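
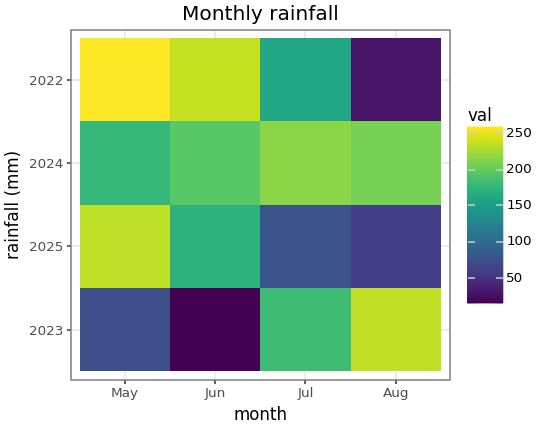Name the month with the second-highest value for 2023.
Jul

Top 3 for 2023: Aug ≈ 225, Jul ≈ 175, May ≈ 75.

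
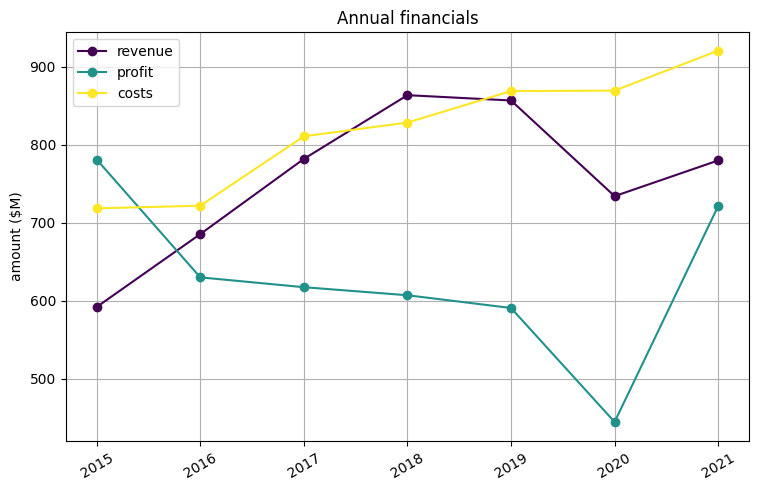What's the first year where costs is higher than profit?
2016

2015: costs ≈ 700 vs profit ≈ 800 (not yet); 2016: costs ≈ 700 vs profit ≈ 650 (first crossover).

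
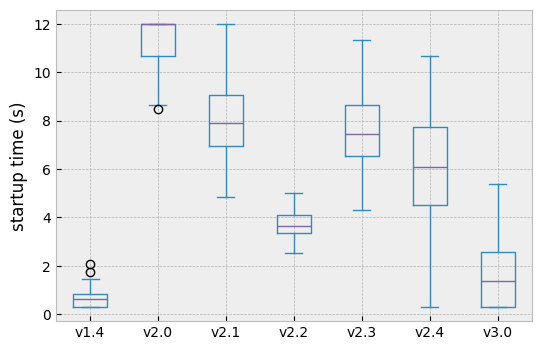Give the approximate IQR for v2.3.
≈ 2

Q3 ≈ 9, Q1 ≈ 7; IQR ≈ 2.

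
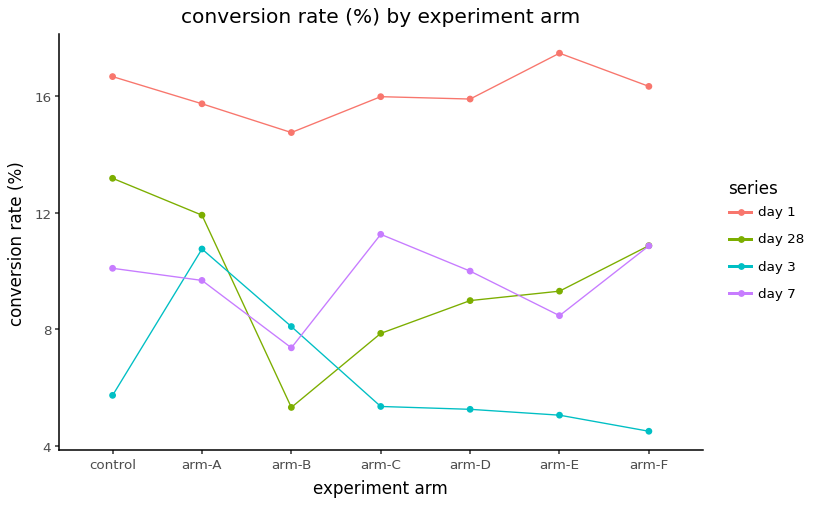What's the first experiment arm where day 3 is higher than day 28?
arm-B

arm-A: day 3 ≈ 10 vs day 28 ≈ 12 (not yet); arm-B: day 3 ≈ 8 vs day 28 ≈ 6 (first crossover).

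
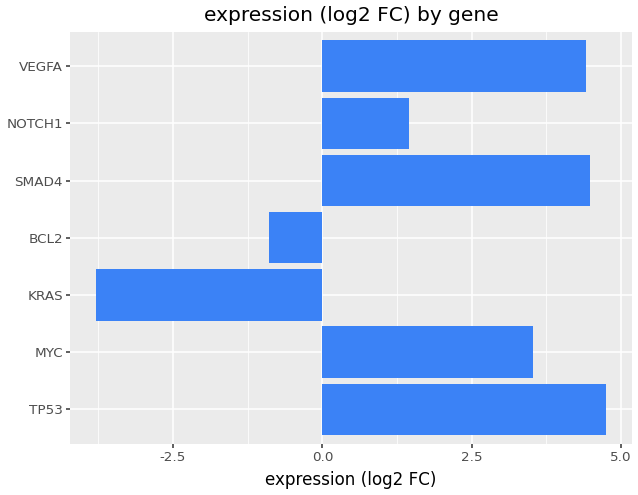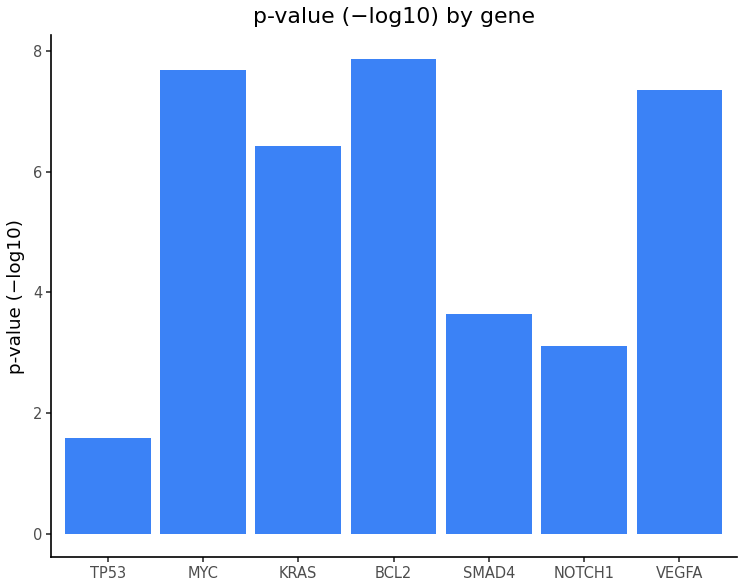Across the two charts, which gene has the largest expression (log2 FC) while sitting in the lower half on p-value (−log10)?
TP53

Chart 2 median p-value (−log10) ≈ 6; below-median genes: TP53, SMAD4, NOTCH1. Among those, TP53 has the highest expression (log2 FC) (≈ 5).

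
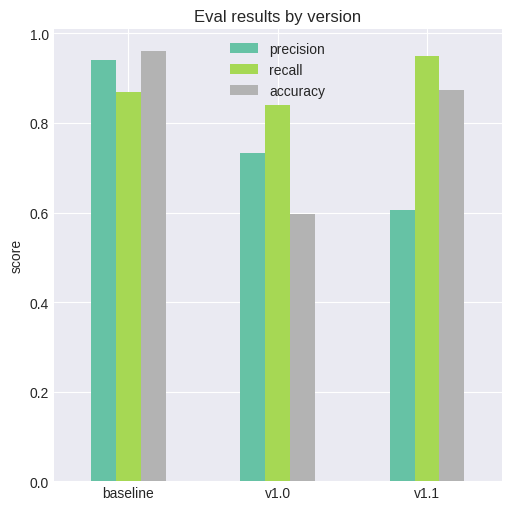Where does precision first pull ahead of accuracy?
baseline: precision ≈ 0.9 vs accuracy ≈ 1.0 (not yet); v1.0: precision ≈ 0.7 vs accuracy ≈ 0.6 (first crossover).

v1.0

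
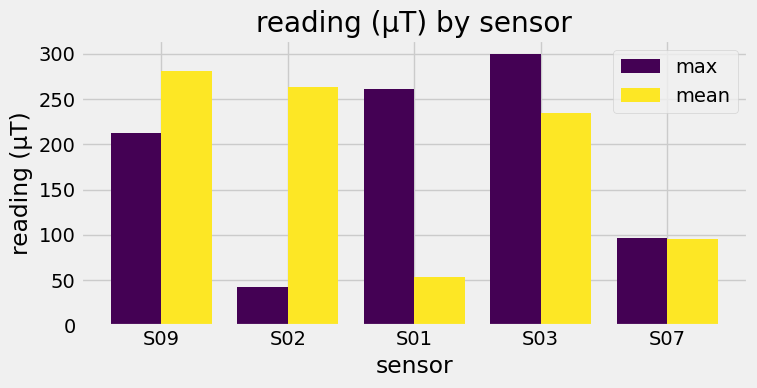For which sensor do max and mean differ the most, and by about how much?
S02: max ≈ 50, mean ≈ 275 → gap ≈ 225. Next-largest (S01) is only ≈ 200.

S02, ≈ 225 µT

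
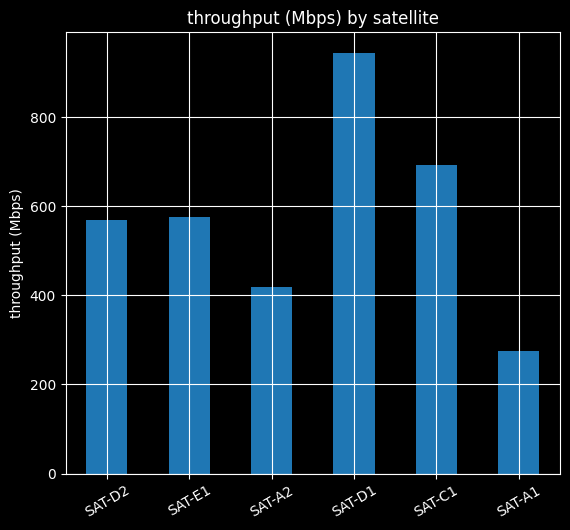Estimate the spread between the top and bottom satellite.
≈ 600

Max SAT-D1 ≈ 900, min SAT-A1 ≈ 300; range ≈ 600.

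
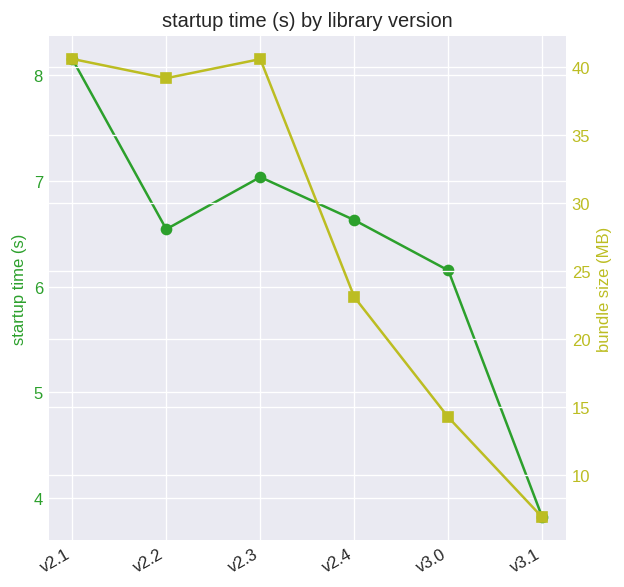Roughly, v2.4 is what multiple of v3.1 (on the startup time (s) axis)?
v2.4 ≈ 6.5, v3.1 ≈ 4.0; 6.5/4.0 ≈ 1.62.

≈ 1.62×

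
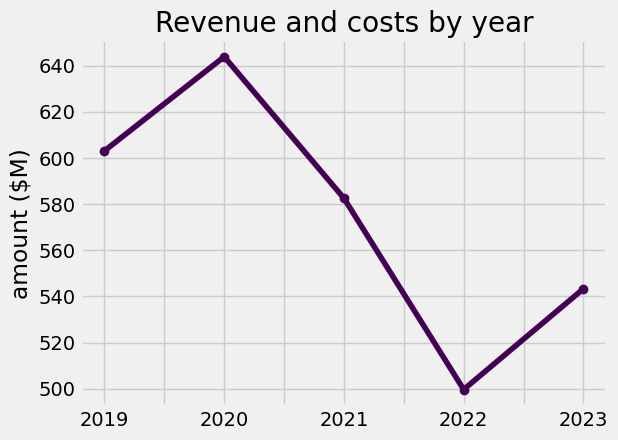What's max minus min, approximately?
Max 2020 ≈ 640, min 2022 ≈ 500; range ≈ 140.

≈ 140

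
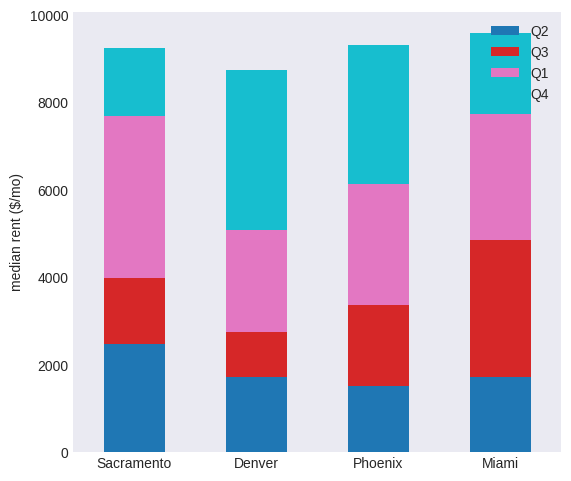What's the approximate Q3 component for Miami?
≈ 3000

Q3 top ≈ 5000, bottom ≈ 2000; segment ≈ 3000.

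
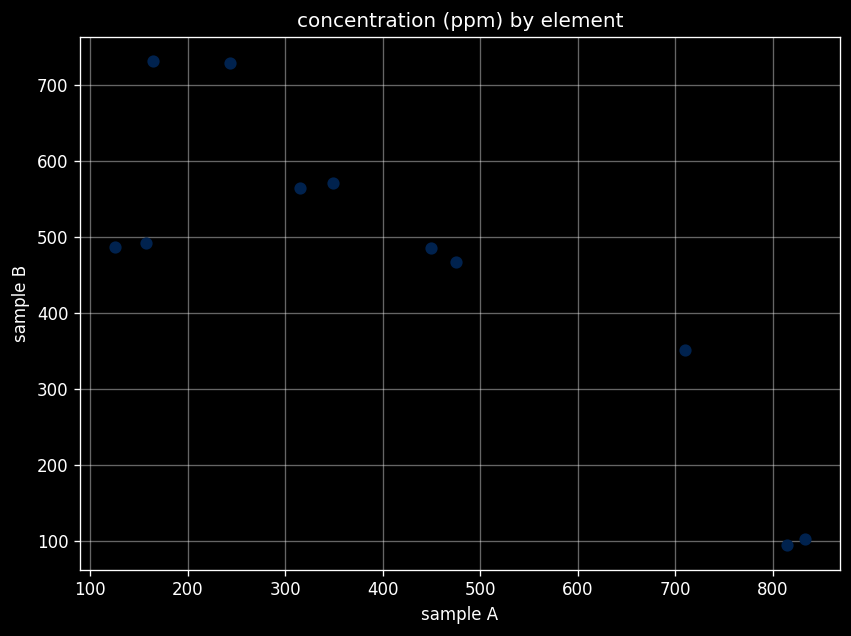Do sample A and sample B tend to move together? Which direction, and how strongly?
Points are negatively correlated; strong (|r| ≈ 0.9).

negative, strong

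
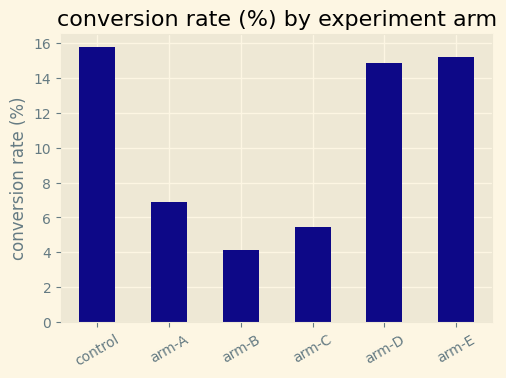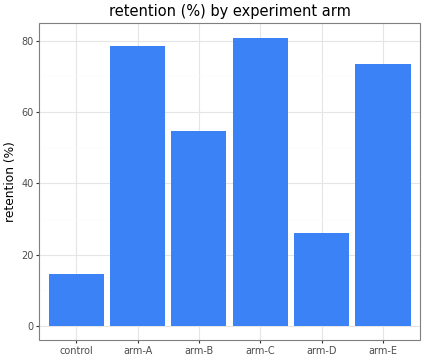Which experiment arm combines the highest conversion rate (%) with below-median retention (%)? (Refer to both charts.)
Chart 2 median retention (%) ≈ 60; below-median experiment arms: control, arm-B, arm-D. Among those, control has the highest conversion rate (%) (≈ 16).

control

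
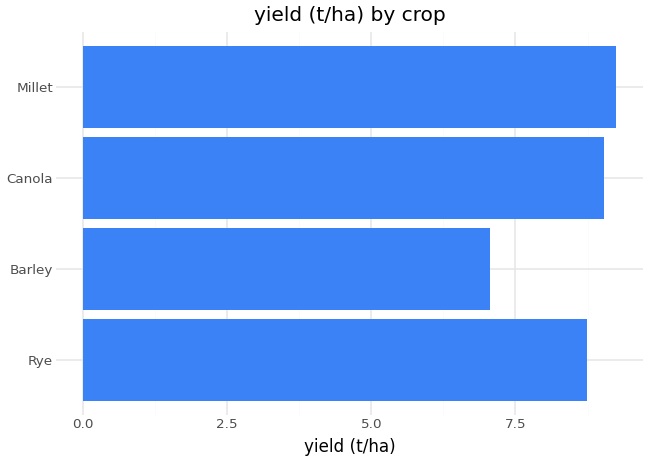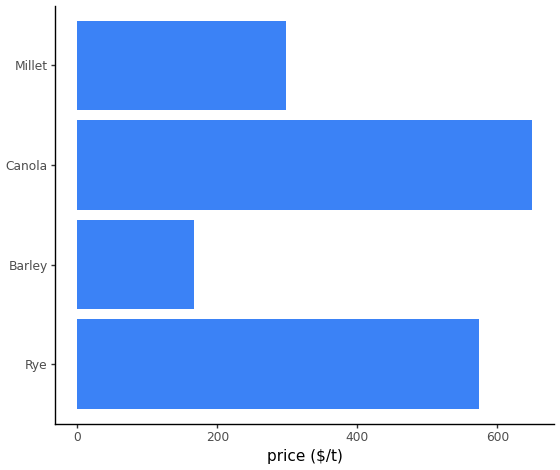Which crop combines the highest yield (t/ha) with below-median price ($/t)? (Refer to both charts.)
Millet

Chart 2 median price ($/t) ≈ 400; below-median crops: Barley, Millet. Among those, Millet has the highest yield (t/ha) (≈ 9).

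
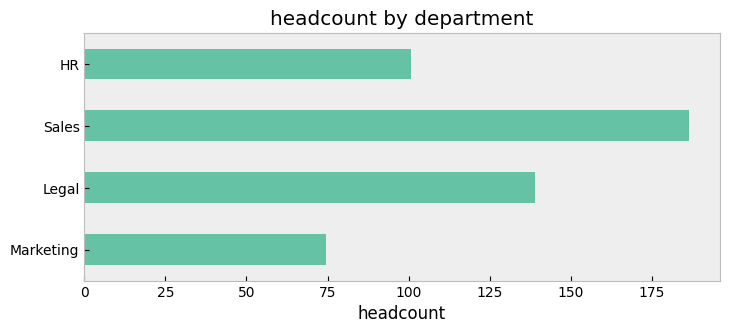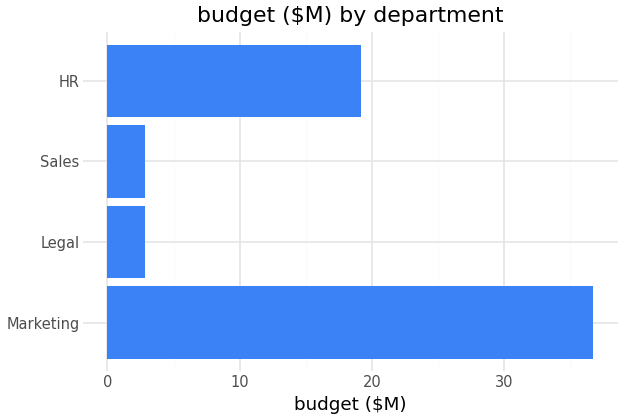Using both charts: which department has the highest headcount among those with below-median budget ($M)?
Sales

Chart 2 median budget ($M) ≈ 10; below-median departments: Legal, Sales. Among those, Sales has the highest headcount (≈ 180).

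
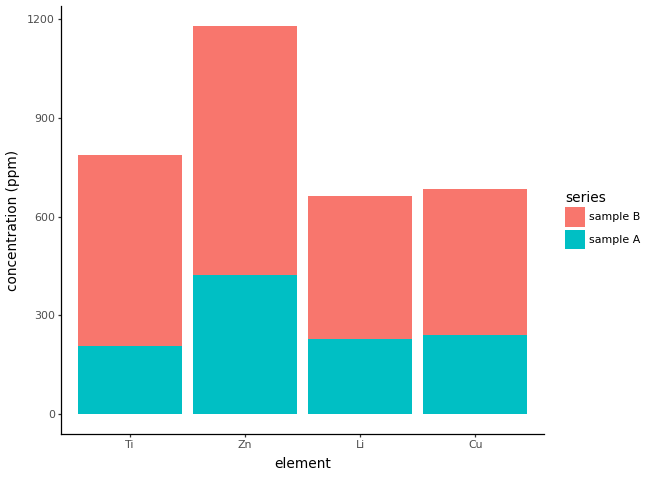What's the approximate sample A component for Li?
sample A top ≈ 200, bottom ≈ 0; segment ≈ 200.

≈ 200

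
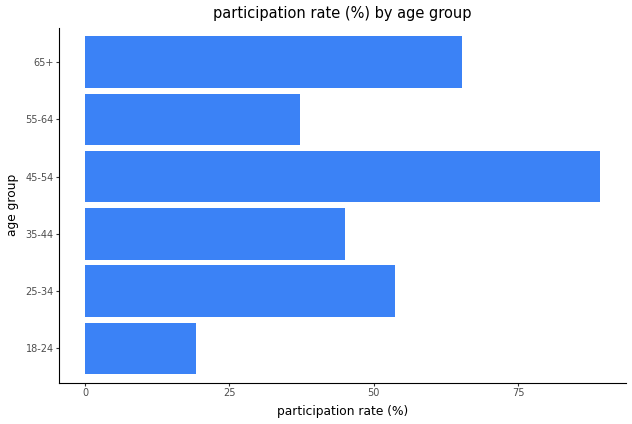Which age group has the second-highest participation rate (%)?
Top 3: 45-54 ≈ 90, 65+ ≈ 70, 25-34 ≈ 50.

65+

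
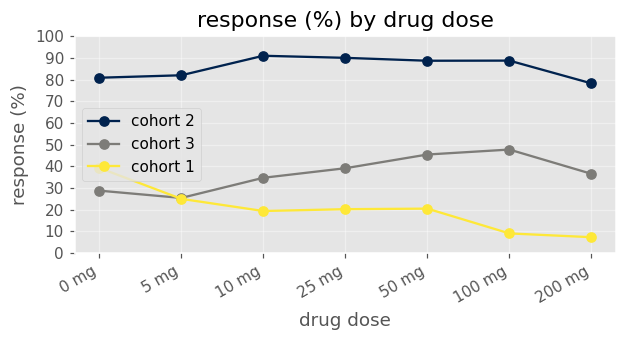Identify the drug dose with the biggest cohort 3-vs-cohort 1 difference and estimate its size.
100 mg: cohort 3 ≈ 50, cohort 1 ≈ 10 → gap ≈ 40. Next-largest (200 mg) is only ≈ 30.

100 mg, ≈ 40 %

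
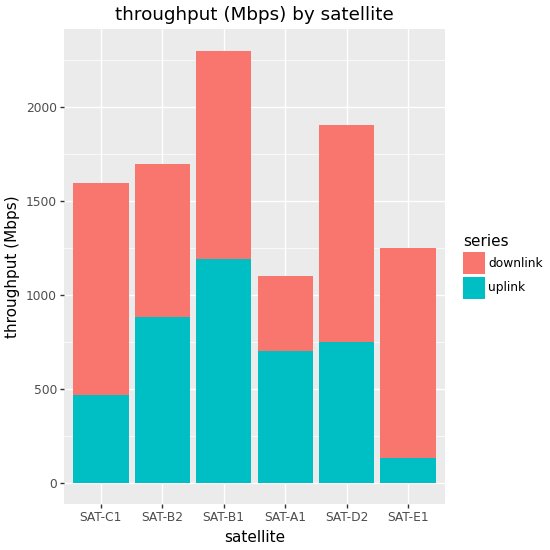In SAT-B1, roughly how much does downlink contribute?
≈ 1000

downlink top ≈ 2200, bottom ≈ 1200; segment ≈ 1000.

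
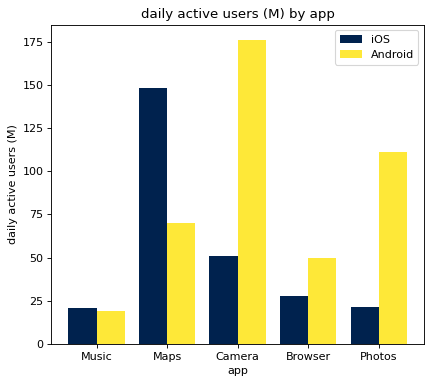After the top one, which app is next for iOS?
Camera

Top 3 for iOS: Maps ≈ 140, Camera ≈ 60, Browser ≈ 20.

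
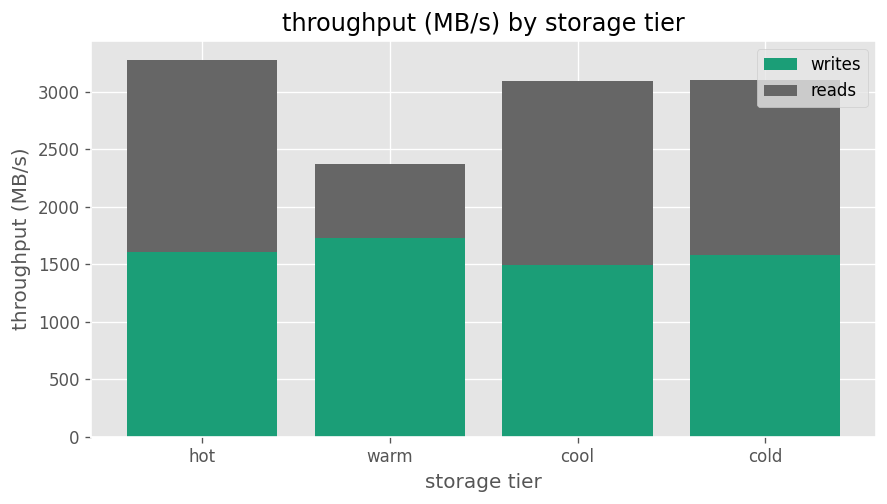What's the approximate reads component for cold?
reads top ≈ 3000, bottom ≈ 1500; segment ≈ 1500.

≈ 1500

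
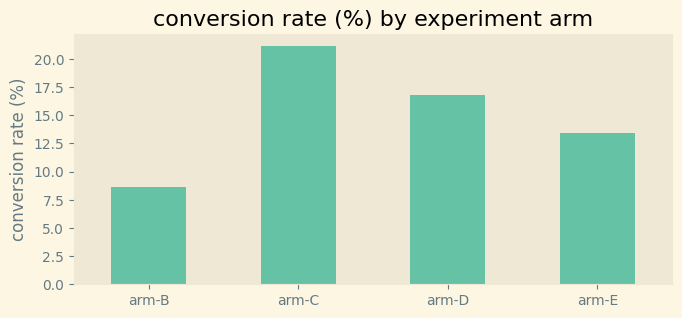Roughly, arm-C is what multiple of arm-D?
≈ 1.38×

arm-C ≈ 22, arm-D ≈ 16; 22/16 ≈ 1.38.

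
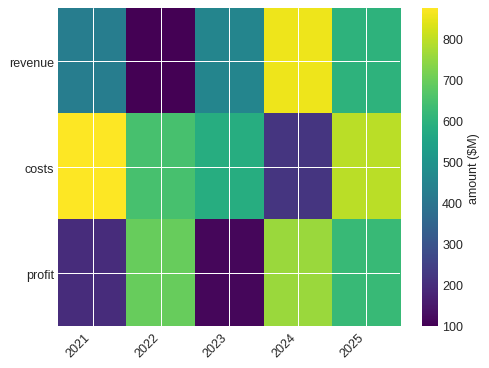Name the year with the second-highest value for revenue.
2025

Top 3 for revenue: 2024 ≈ 900, 2025 ≈ 600, 2023 ≈ 500.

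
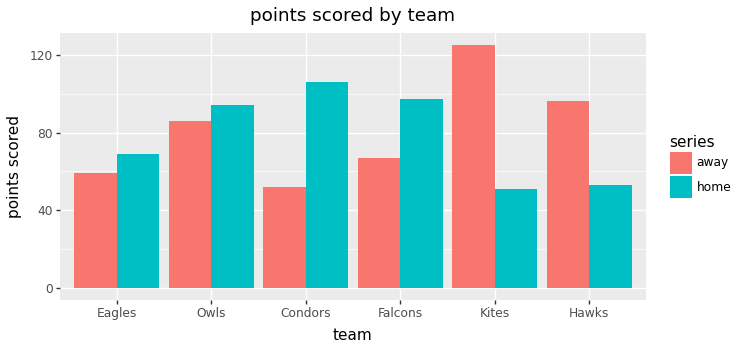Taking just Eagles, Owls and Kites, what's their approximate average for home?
≈ 73

(60 + 100 + 60) / 3 ≈ 73.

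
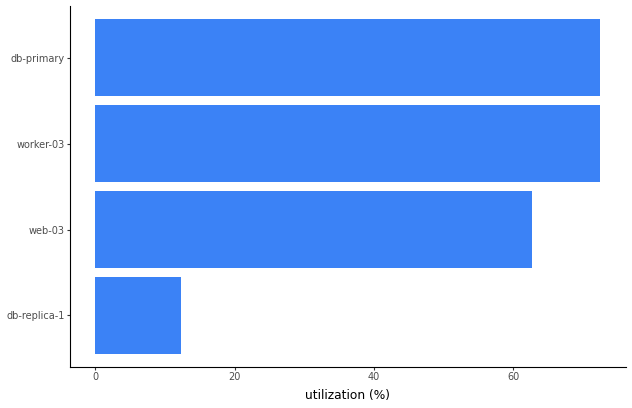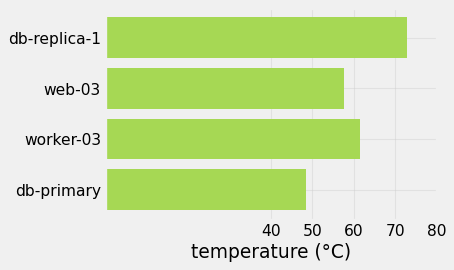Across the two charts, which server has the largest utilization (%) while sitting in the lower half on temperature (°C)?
db-primary

Chart 2 median temperature (°C) ≈ 60; below-median servers: web-03, db-primary. Among those, db-primary has the highest utilization (%) (≈ 70).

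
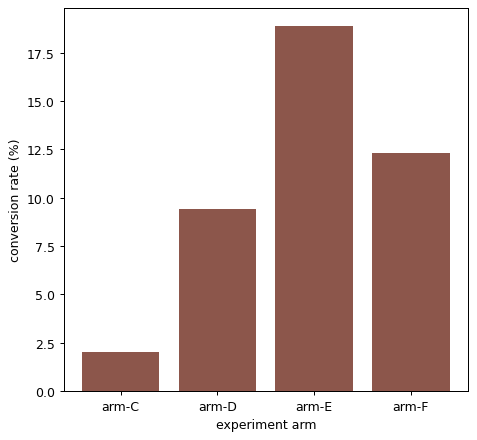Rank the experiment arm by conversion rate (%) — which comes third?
Top 4: arm-E ≈ 18, arm-F ≈ 12, arm-D ≈ 10, arm-C ≈ 2.

arm-D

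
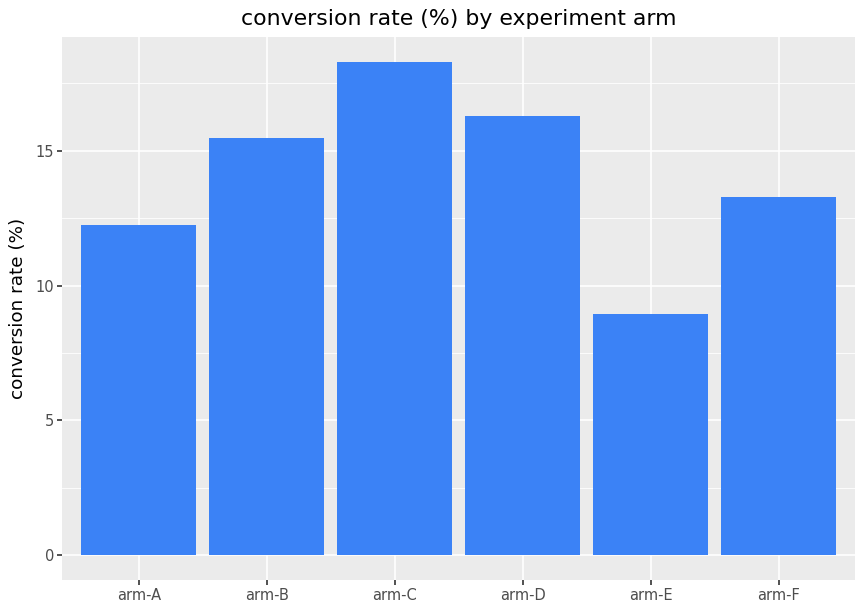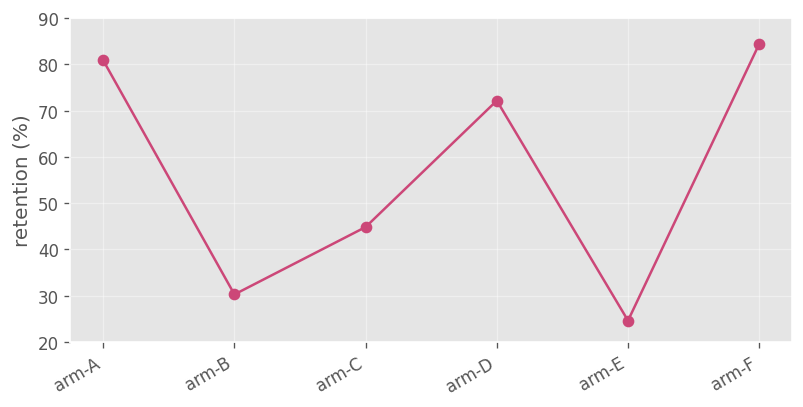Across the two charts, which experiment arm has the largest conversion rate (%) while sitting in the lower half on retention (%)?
arm-C

Chart 2 median retention (%) ≈ 60; below-median experiment arms: arm-B, arm-C, arm-E. Among those, arm-C has the highest conversion rate (%) (≈ 18).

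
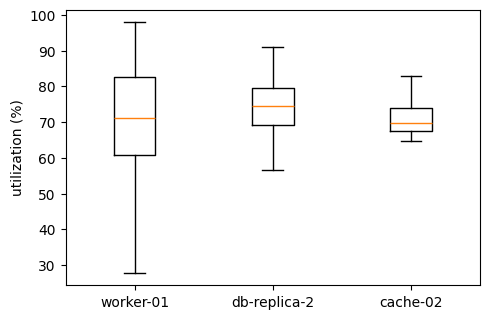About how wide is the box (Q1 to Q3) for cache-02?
≈ 6.5

Q3 ≈ 74.0, Q1 ≈ 67.5; IQR ≈ 6.5.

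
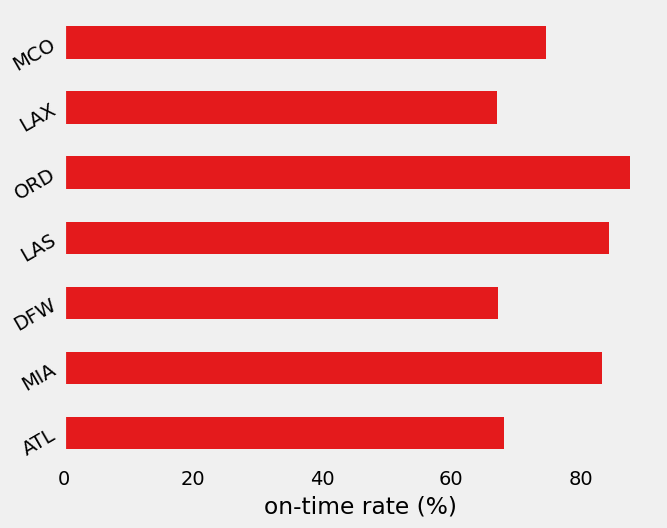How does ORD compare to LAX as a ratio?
≈ 1.29×

ORD ≈ 90, LAX ≈ 70; 90/70 ≈ 1.29.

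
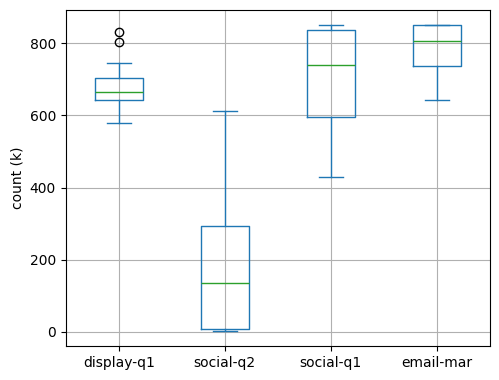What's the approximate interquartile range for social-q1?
≈ 200

Q3 ≈ 800, Q1 ≈ 600; IQR ≈ 200.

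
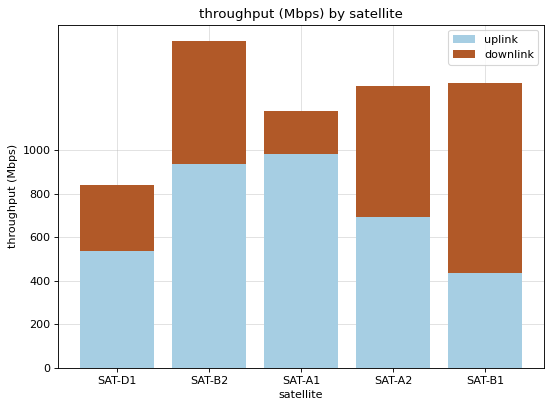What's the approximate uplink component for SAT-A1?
uplink top ≈ 1000, bottom ≈ 0; segment ≈ 1000.

≈ 1000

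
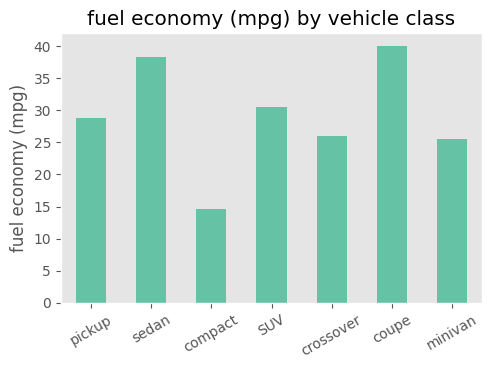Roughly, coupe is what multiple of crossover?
≈ 1.6×

coupe ≈ 40, crossover ≈ 25; 40/25 ≈ 1.6.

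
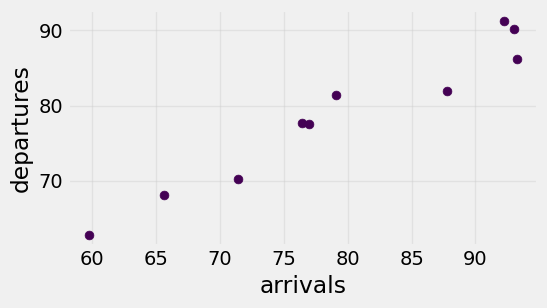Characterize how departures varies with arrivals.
Points are positively correlated; strong (|r| ≈ 1.0).

positive, strong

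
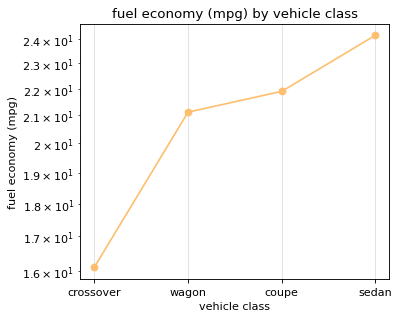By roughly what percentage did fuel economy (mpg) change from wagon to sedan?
≈ +14.3%

wagon ≈ 21, sedan ≈ 24; (24 − 21) / 21 ≈ +14.3%.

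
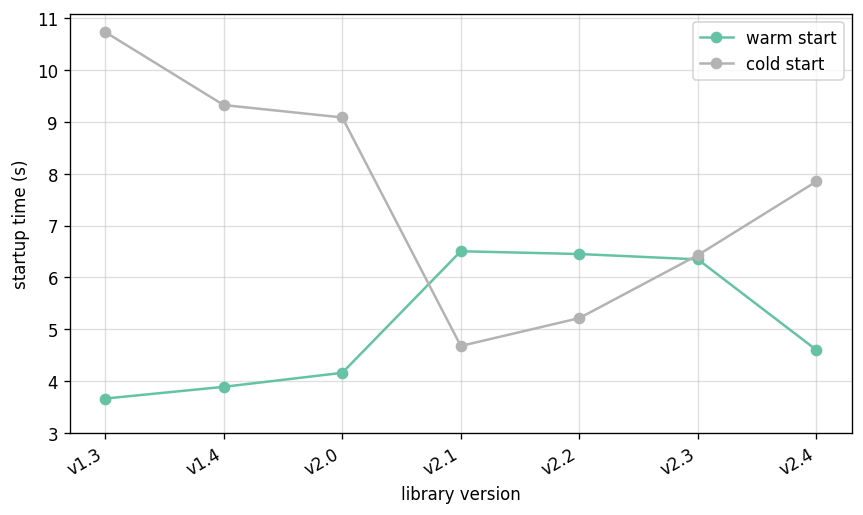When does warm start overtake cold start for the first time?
v2.0: warm start ≈ 4 vs cold start ≈ 9 (not yet); v2.1: warm start ≈ 7 vs cold start ≈ 5 (first crossover).

v2.1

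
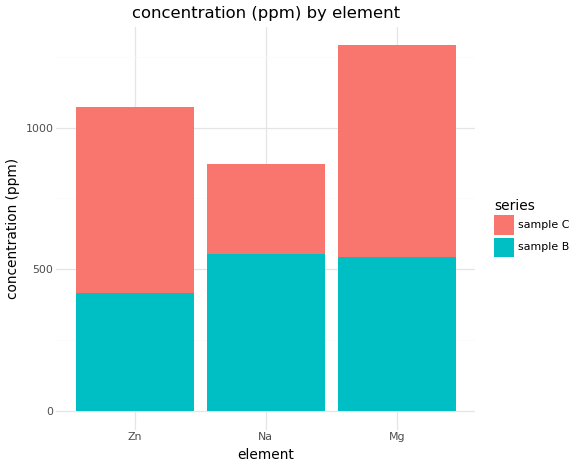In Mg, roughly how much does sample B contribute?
≈ 600

sample B top ≈ 600, bottom ≈ 0; segment ≈ 600.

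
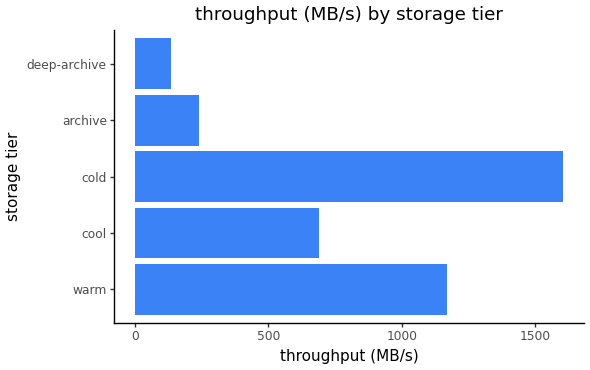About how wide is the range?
Max cold ≈ 1600, min deep-archive ≈ 200; range ≈ 1400.

≈ 1400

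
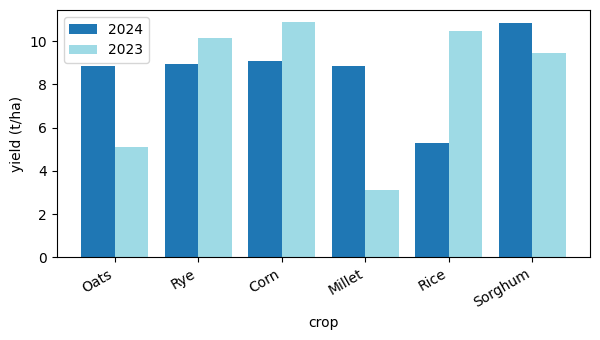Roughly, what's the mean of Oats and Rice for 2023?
(5 + 10) / 2 ≈ 8.

≈ 8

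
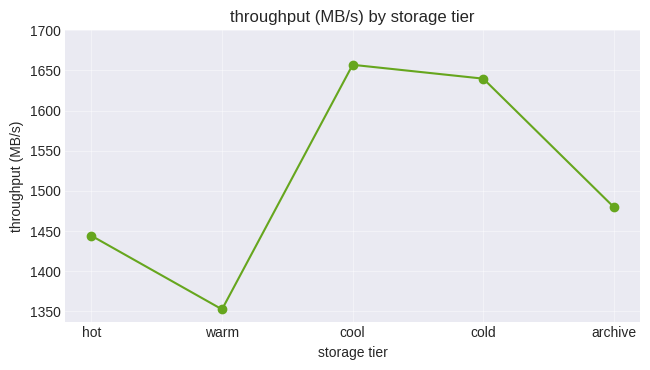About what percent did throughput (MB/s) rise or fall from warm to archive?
≈ +11.1%

warm ≈ 1350, archive ≈ 1500; (1500 − 1350) / 1350 ≈ +11.1%.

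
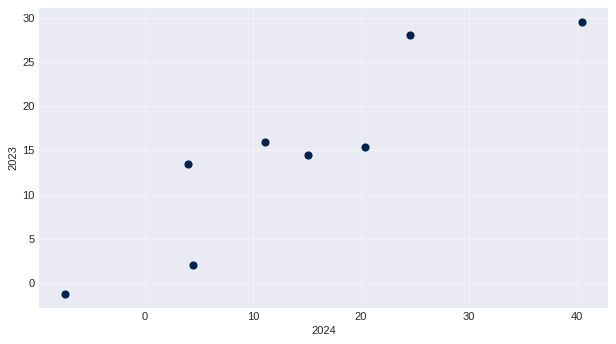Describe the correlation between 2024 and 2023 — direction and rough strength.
positive, strong

Points are positively correlated; strong (|r| ≈ 0.9).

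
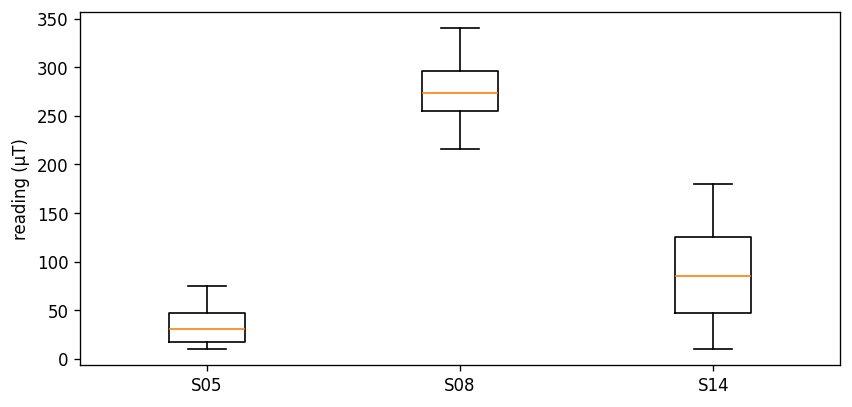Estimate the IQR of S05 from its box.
Q3 ≈ 50, Q1 ≈ 25; IQR ≈ 25.

≈ 25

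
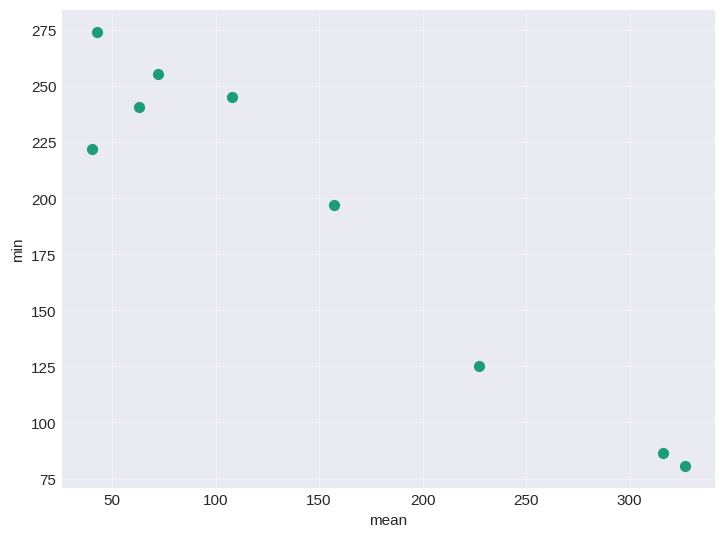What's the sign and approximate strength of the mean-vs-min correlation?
Points are negatively correlated; strong (|r| ≈ 1.0).

negative, strong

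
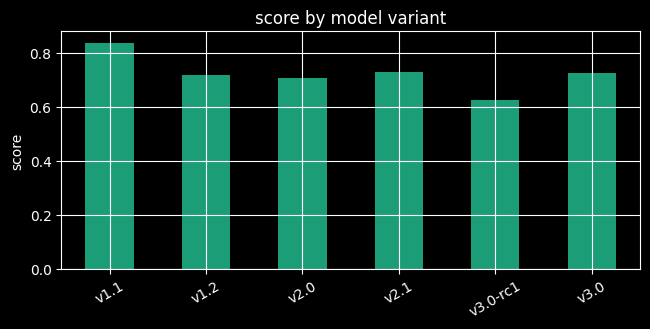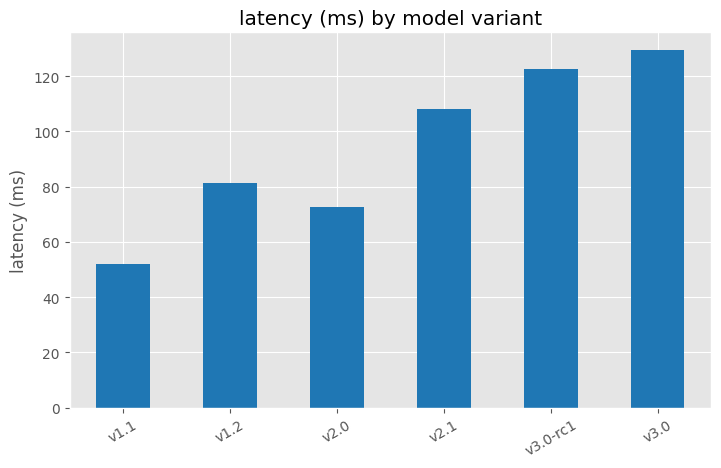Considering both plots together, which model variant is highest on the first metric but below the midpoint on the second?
Chart 2 median latency (ms) ≈ 100; below-median model variants: v1.1, v1.2, v2.0. Among those, v1.1 has the highest score (≈ 0.8).

v1.1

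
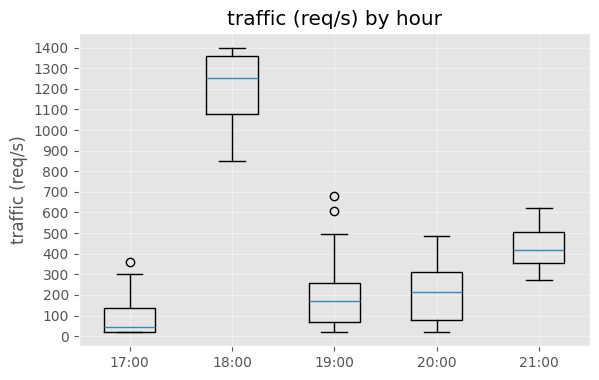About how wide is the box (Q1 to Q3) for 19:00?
≈ 200

Q3 ≈ 300, Q1 ≈ 100; IQR ≈ 200.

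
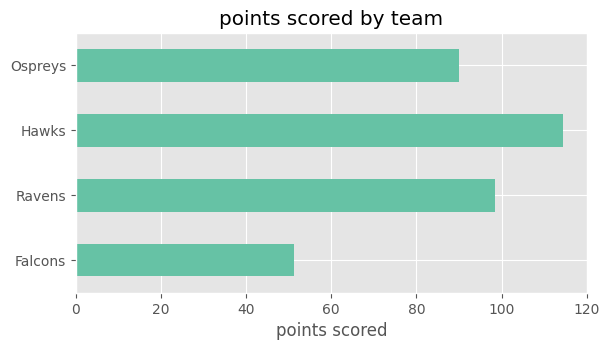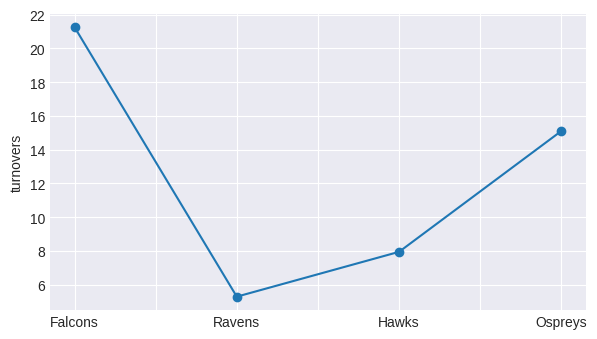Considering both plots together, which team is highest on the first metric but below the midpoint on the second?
Hawks

Chart 2 median turnovers ≈ 12; below-median teams: Ravens, Hawks. Among those, Hawks has the highest points scored (≈ 120).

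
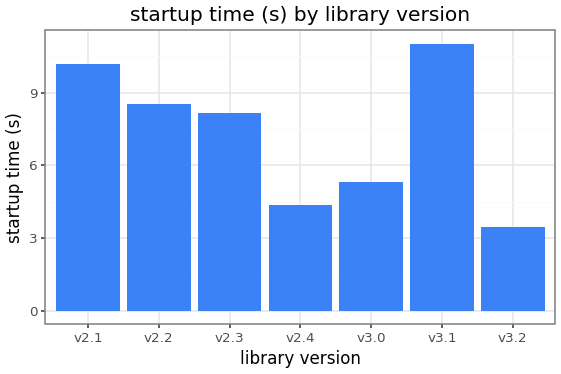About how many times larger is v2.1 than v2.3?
≈ 1.25×

v2.1 ≈ 10, v2.3 ≈ 8; 10/8 ≈ 1.25.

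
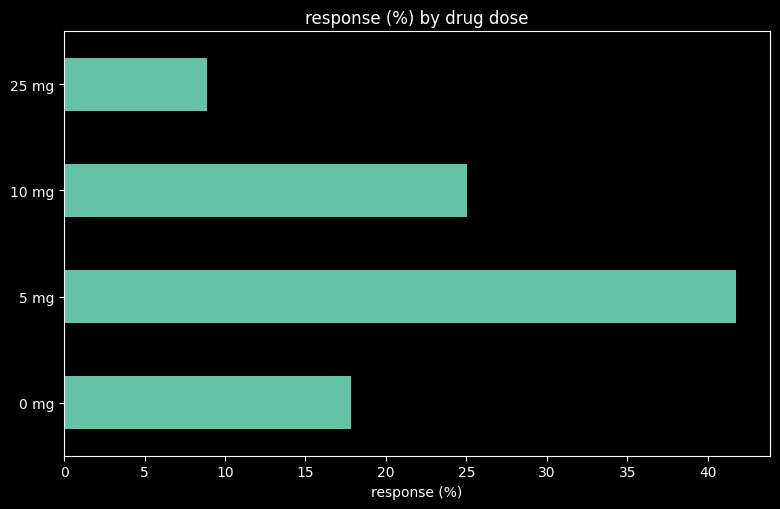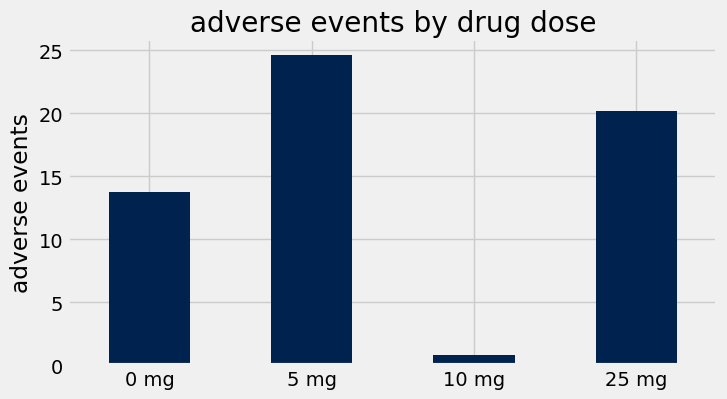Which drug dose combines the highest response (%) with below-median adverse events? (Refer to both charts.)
10 mg

Chart 2 median adverse events ≈ 15; below-median drug doses: 0 mg, 10 mg. Among those, 10 mg has the highest response (%) (≈ 25).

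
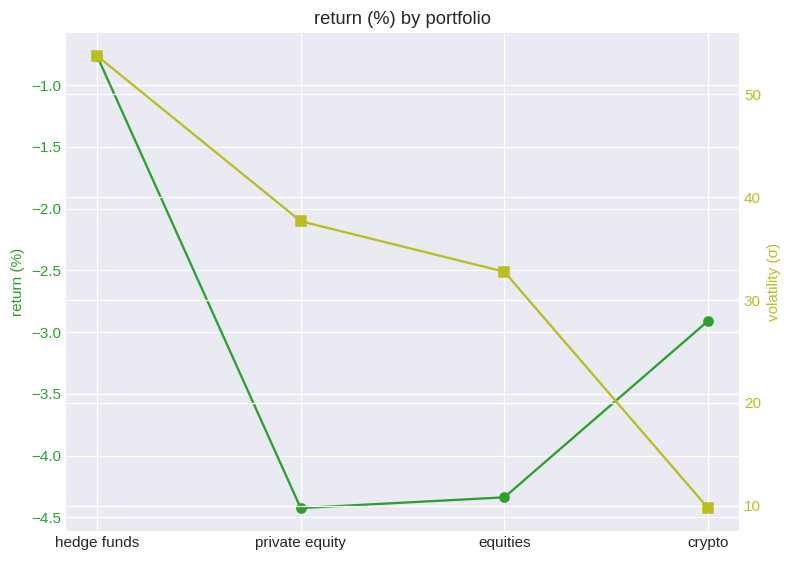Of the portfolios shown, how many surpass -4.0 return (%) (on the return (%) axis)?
Above -4.0: hedge funds, crypto.

2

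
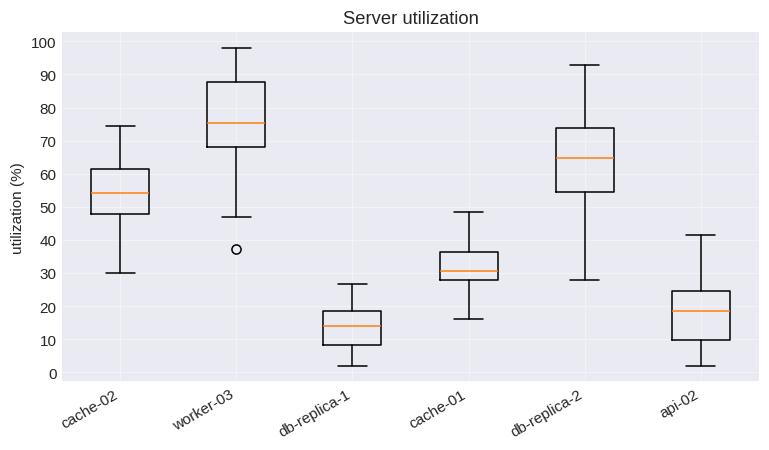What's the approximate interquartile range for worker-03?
≈ 20

Q3 ≈ 90, Q1 ≈ 70; IQR ≈ 20.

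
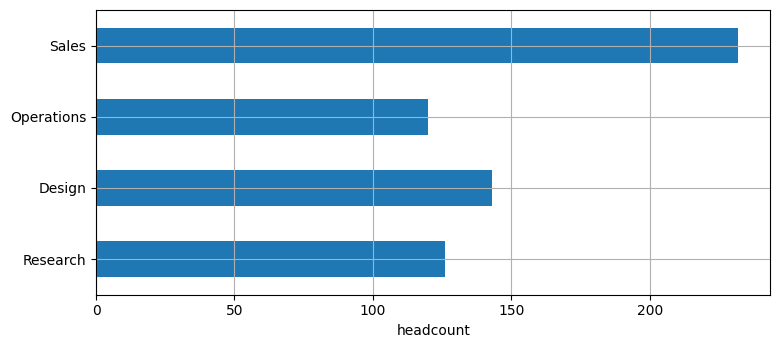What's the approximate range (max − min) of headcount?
Max Sales ≈ 240, min Operations ≈ 120; range ≈ 120.

≈ 120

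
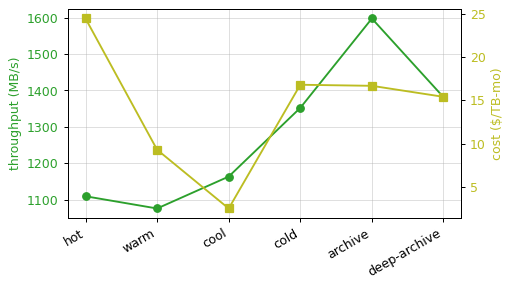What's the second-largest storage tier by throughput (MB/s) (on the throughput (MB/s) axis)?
deep-archive

Top 3 (on the throughput (MB/s) axis): archive ≈ 1600, deep-archive ≈ 1400, cold ≈ 1350.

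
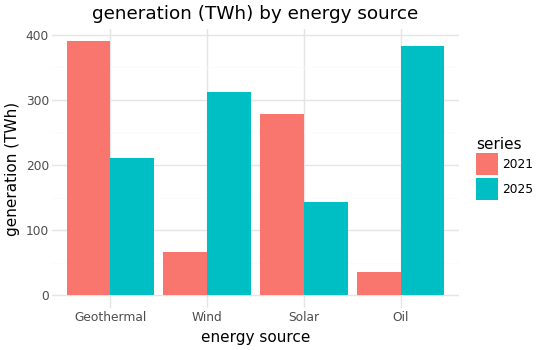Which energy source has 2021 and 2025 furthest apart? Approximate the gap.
Oil: 2021 ≈ 50, 2025 ≈ 400 → gap ≈ 350. Next-largest (Wind) is only ≈ 250.

Oil, ≈ 350 TWh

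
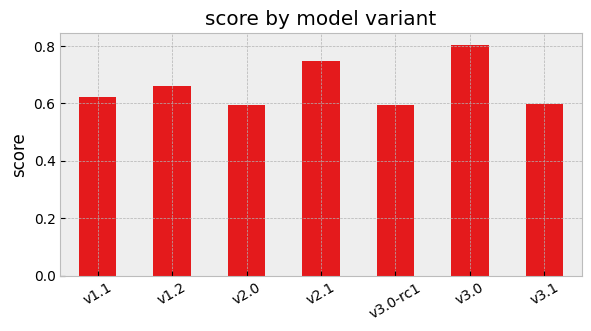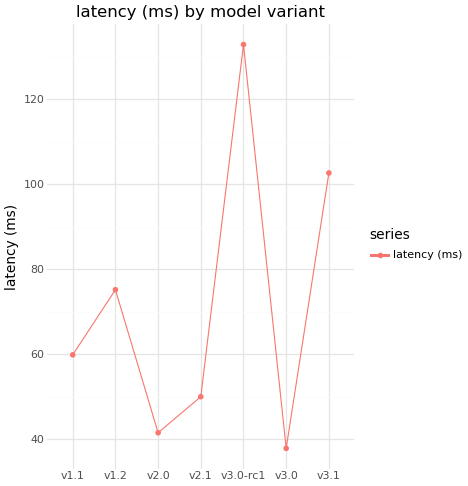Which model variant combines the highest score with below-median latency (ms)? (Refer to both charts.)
v3.0

Chart 2 median latency (ms) ≈ 60; below-median model variants: v2.0, v2.1, v3.0. Among those, v3.0 has the highest score (≈ 0.8).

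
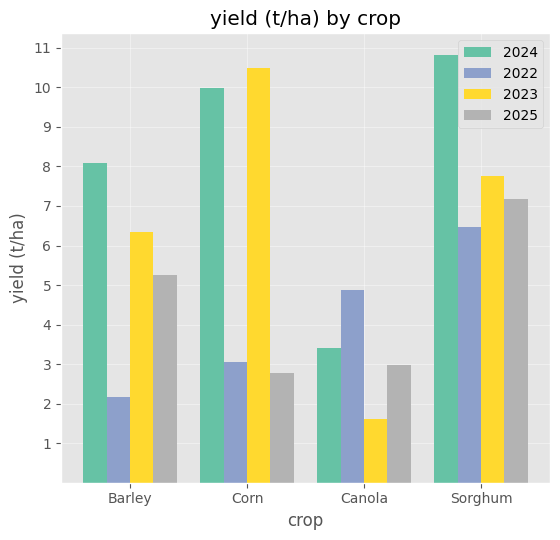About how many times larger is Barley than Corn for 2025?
≈ 1.67×

Barley ≈ 5, Corn ≈ 3; 5/3 ≈ 1.67.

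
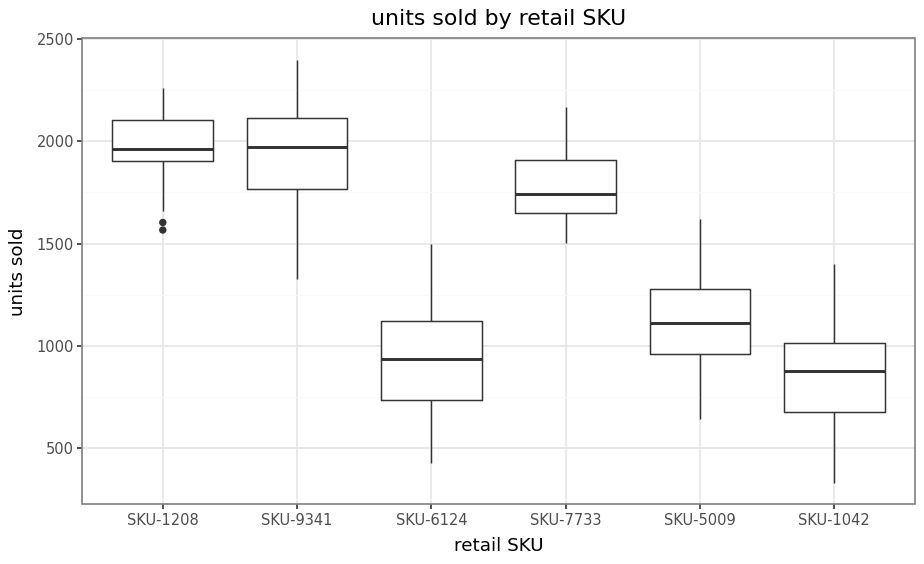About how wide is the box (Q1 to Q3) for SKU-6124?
Q3 ≈ 1200, Q1 ≈ 800; IQR ≈ 400.

≈ 400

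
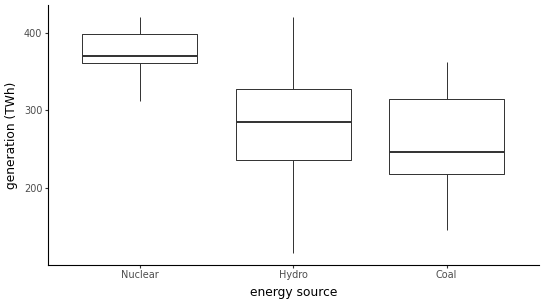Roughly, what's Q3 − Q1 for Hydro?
Q3 ≈ 330, Q1 ≈ 240; IQR ≈ 90.

≈ 90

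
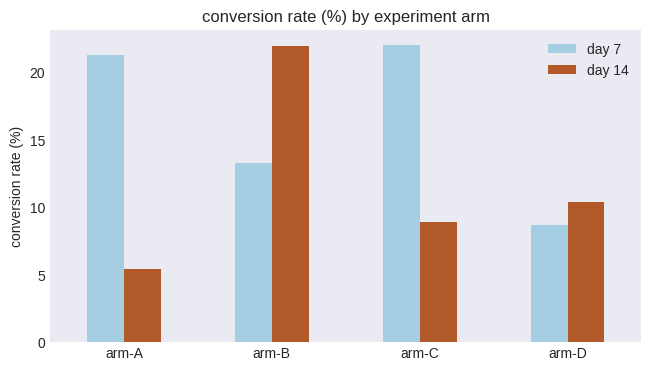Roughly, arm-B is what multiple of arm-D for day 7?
≈ 1.75×

arm-B ≈ 14, arm-D ≈ 8; 14/8 ≈ 1.75.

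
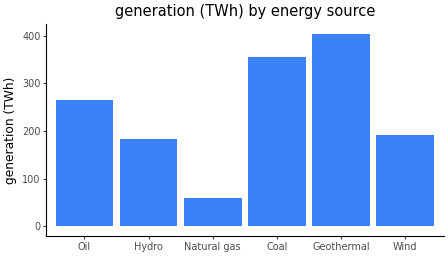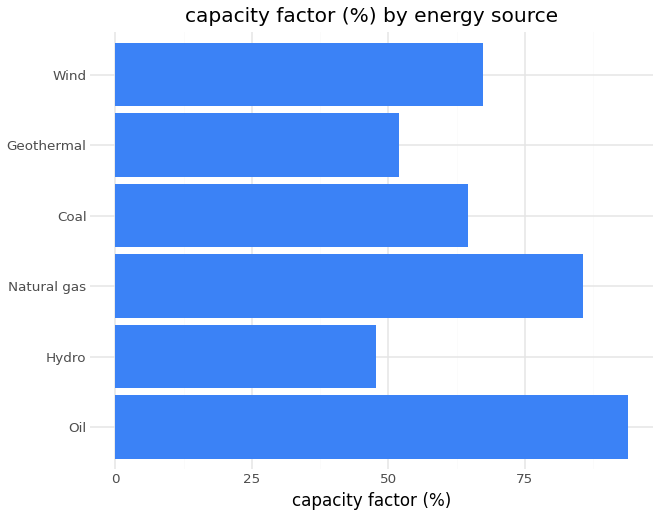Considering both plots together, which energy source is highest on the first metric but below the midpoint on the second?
Chart 2 median capacity factor (%) ≈ 70; below-median energy sources: Hydro, Coal, Geothermal. Among those, Geothermal has the highest generation (TWh) (≈ 400).

Geothermal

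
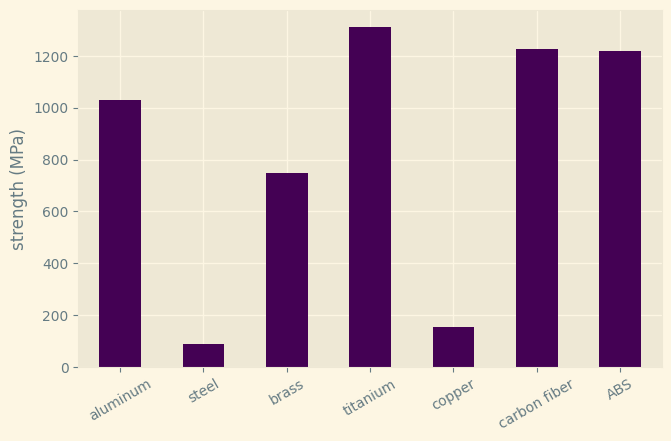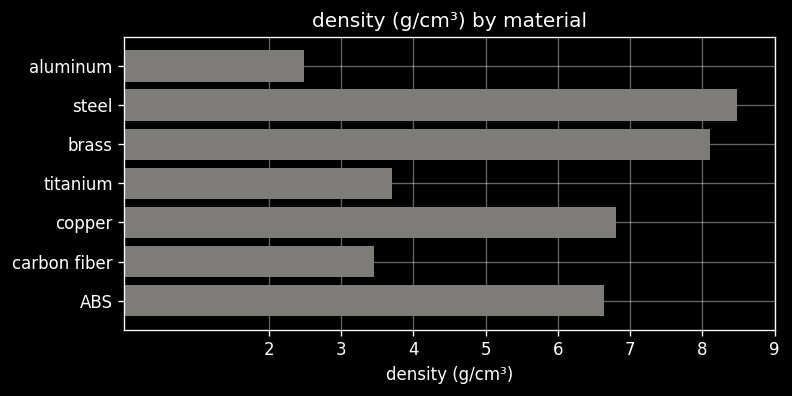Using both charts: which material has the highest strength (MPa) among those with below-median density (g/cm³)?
Chart 2 median density (g/cm³) ≈ 7; below-median materials: aluminum, titanium, carbon fiber. Among those, titanium has the highest strength (MPa) (≈ 1400).

titanium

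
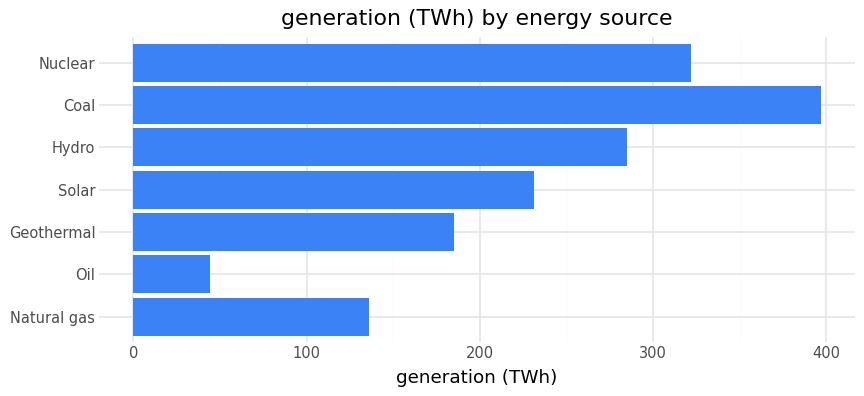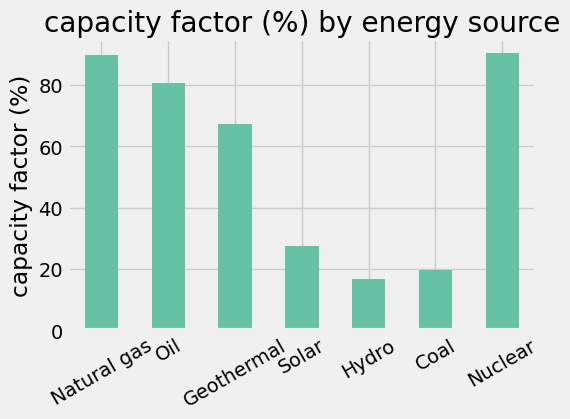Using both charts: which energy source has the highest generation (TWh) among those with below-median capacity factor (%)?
Coal

Chart 2 median capacity factor (%) ≈ 70; below-median energy sources: Solar, Hydro, Coal. Among those, Coal has the highest generation (TWh) (≈ 400).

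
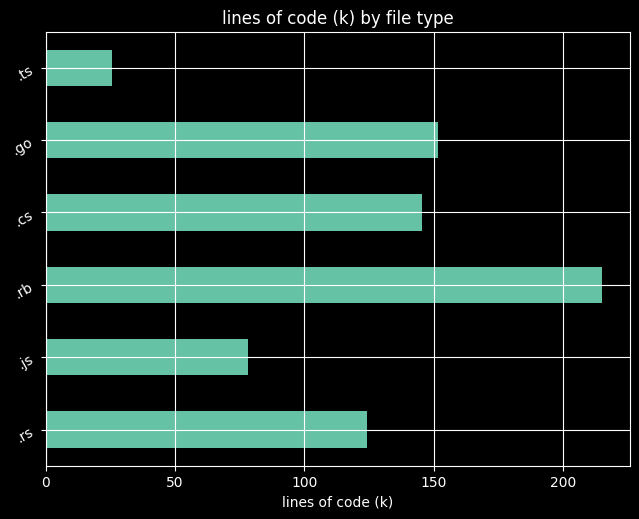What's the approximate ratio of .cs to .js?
≈ 1.75×

.cs ≈ 140, .js ≈ 80; 140/80 ≈ 1.75.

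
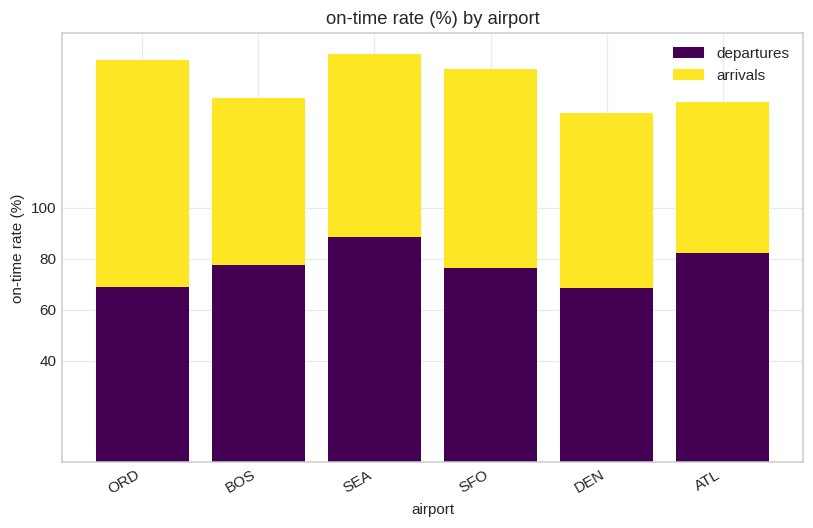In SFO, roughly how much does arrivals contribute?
arrivals top ≈ 160, bottom ≈ 80; segment ≈ 80.

≈ 80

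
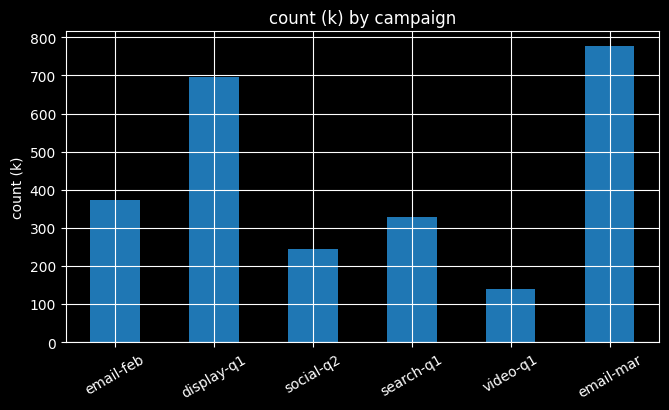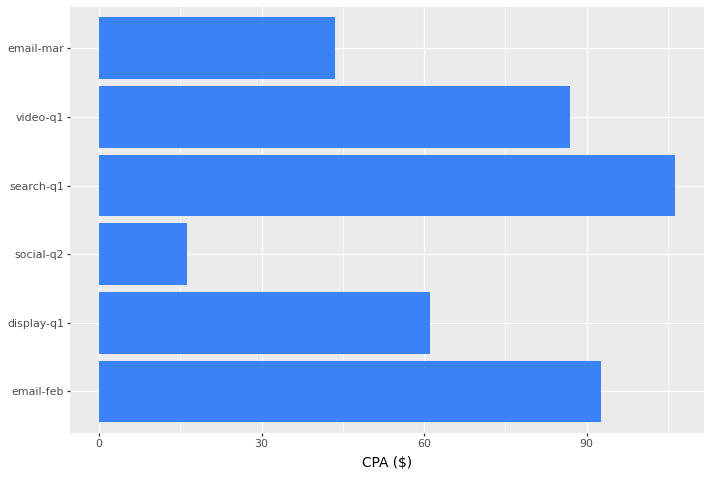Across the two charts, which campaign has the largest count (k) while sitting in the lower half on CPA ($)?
email-mar

Chart 2 median CPA ($) ≈ 70; below-median campaigns: display-q1, social-q2, email-mar. Among those, email-mar has the highest count (k) (≈ 800).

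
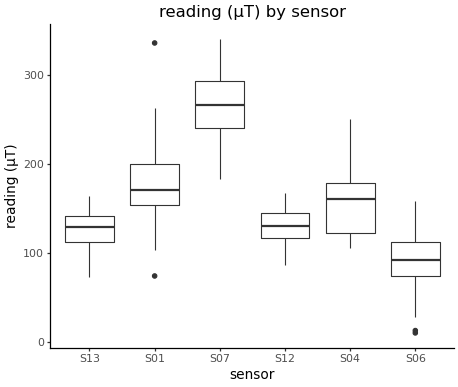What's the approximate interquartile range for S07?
≈ 60

Q3 ≈ 300, Q1 ≈ 240; IQR ≈ 60.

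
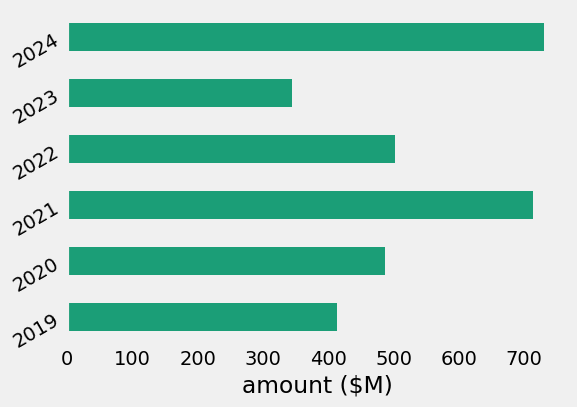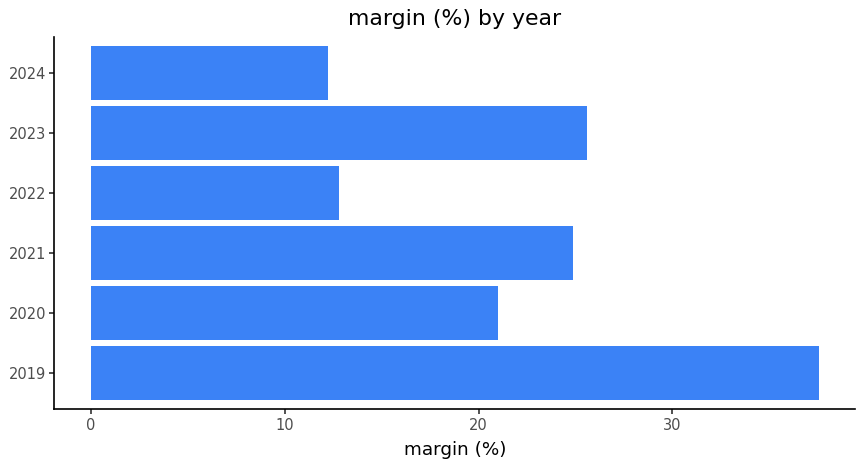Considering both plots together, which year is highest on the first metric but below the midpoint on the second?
2024

Chart 2 median margin (%) ≈ 25; below-median years: 2020, 2022, 2024. Among those, 2024 has the highest amount ($M) (≈ 700).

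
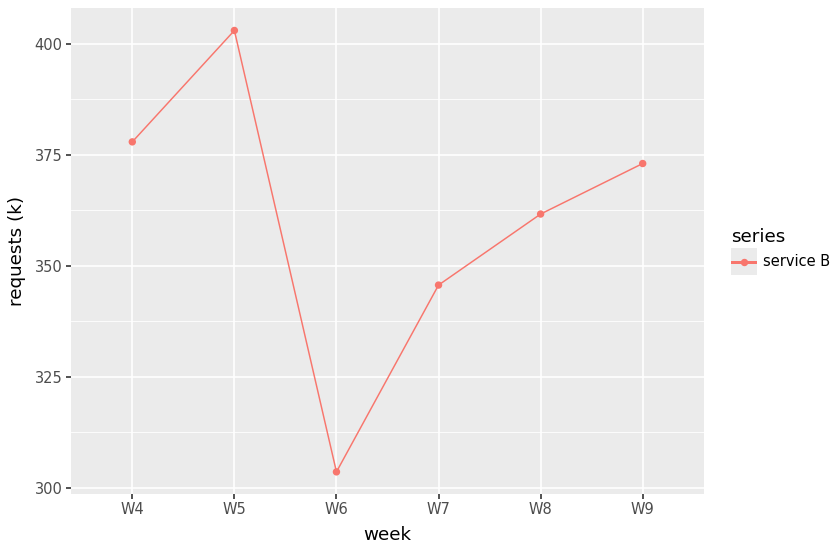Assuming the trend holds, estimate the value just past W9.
Last three: 350, 360, 370 → slope ≈ 10/step → next ≈ 380.

≈ 380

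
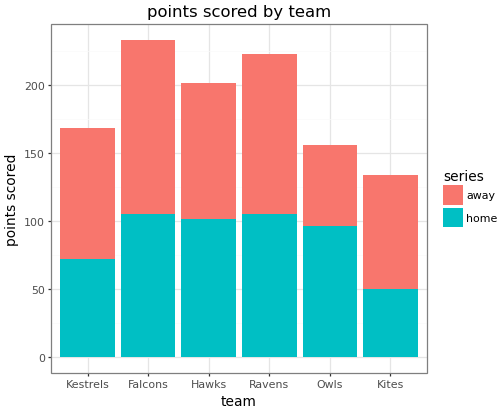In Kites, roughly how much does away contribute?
away top ≈ 140, bottom ≈ 40; segment ≈ 100.

≈ 100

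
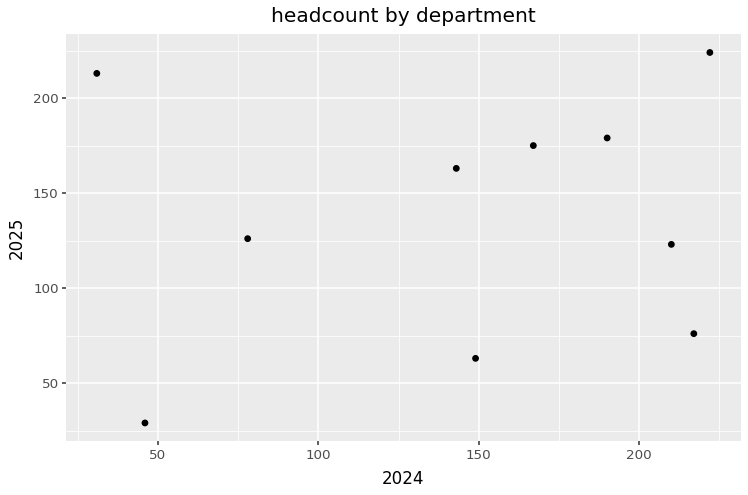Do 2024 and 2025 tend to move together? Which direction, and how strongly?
Points are roughly uncorrelated; weak (|r| ≈ 0.2).

no clear correlation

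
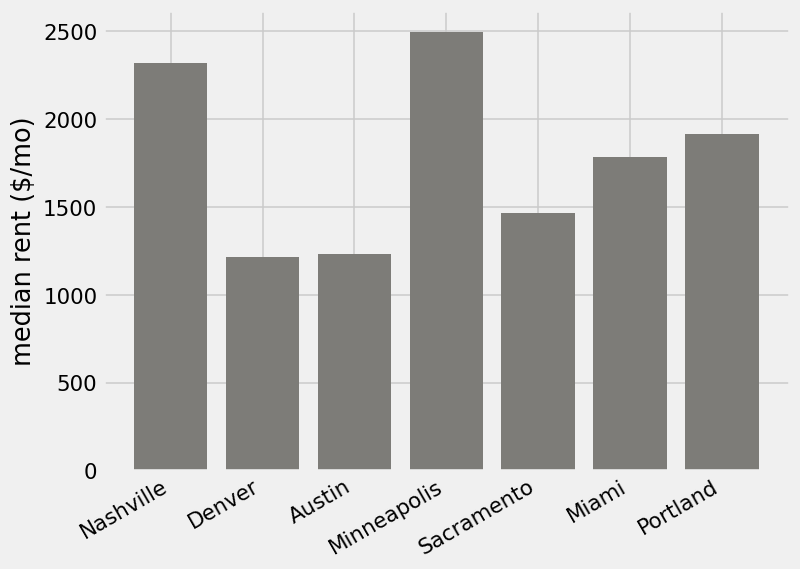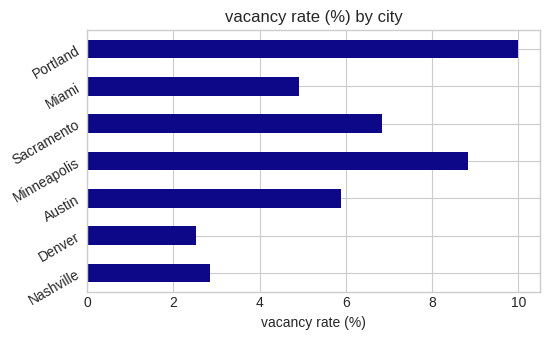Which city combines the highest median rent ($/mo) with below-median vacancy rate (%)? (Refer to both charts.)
Chart 2 median vacancy rate (%) ≈ 6; below-median cities: Nashville, Denver, Miami. Among those, Nashville has the highest median rent ($/mo) (≈ 2500).

Nashville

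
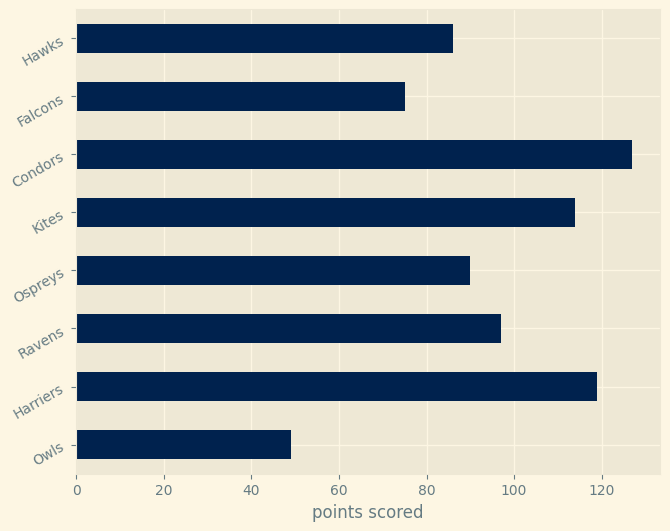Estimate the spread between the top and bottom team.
Max Condors ≈ 120, min Owls ≈ 40; range ≈ 80.

≈ 80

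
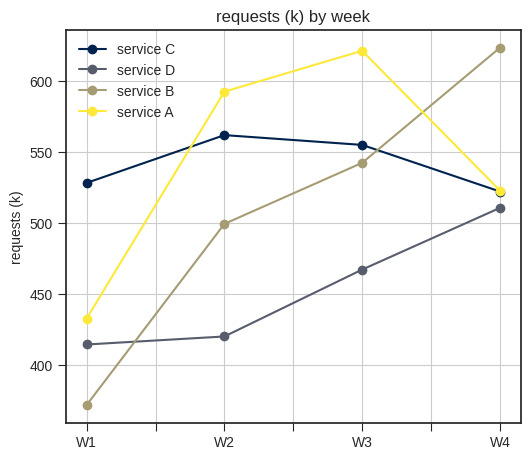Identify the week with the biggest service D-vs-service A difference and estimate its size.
W2, ≈ 175 k

W2: service D ≈ 425, service A ≈ 600 → gap ≈ 175. Next-largest (W3) is only ≈ 150.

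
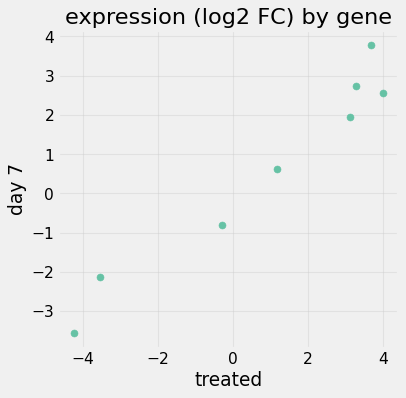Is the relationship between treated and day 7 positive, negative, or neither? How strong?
positive, strong

Points are positively correlated; strong (|r| ≈ 1.0).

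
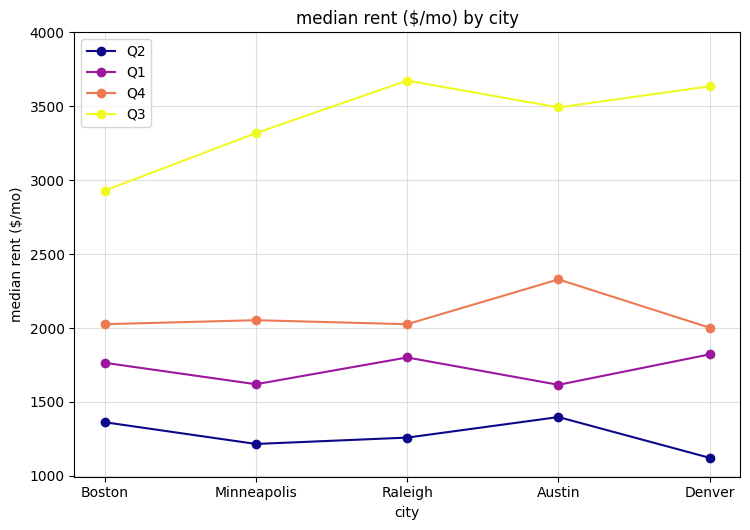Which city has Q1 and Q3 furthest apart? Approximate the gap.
Austin: Q1 ≈ 1500, Q3 ≈ 3500 → gap ≈ 2000. Next-largest (Raleigh) is only ≈ 1500.

Austin, ≈ 2000 $/mo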